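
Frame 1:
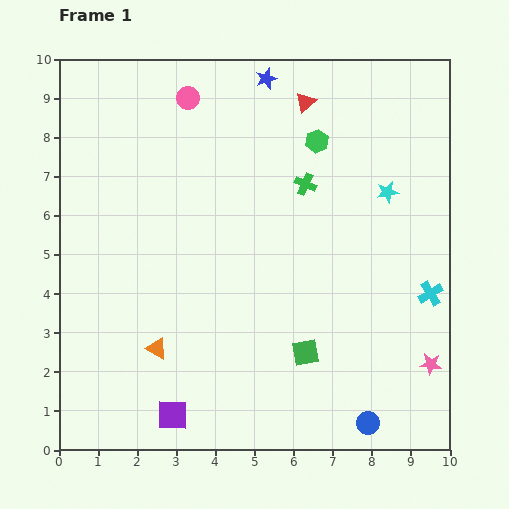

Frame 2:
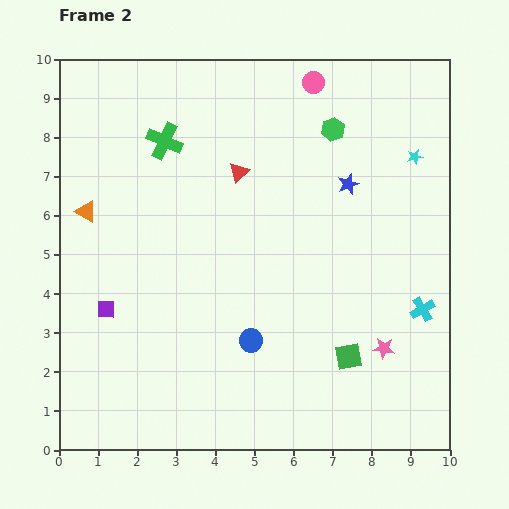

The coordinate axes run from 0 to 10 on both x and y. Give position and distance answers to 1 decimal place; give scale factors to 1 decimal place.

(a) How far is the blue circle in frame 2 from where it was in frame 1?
3.7

The blue circle moved from (7.9, 0.7) to (4.9, 2.8), a distance of √(3.0² + 2.1²) ≈ 3.7.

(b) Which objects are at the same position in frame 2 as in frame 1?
none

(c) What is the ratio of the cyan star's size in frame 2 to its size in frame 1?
0.7×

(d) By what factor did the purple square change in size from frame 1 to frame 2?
0.6×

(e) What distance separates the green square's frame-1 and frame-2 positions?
1.1

The green square moved from (6.3, 2.5) to (7.4, 2.4), a distance of √(1.1² + 0.1²) ≈ 1.1.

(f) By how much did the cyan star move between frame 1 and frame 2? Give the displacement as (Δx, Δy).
(0.7, 0.9)

The cyan star was at (8.4, 6.6) in frame 1 and (9.1, 7.5) in frame 2.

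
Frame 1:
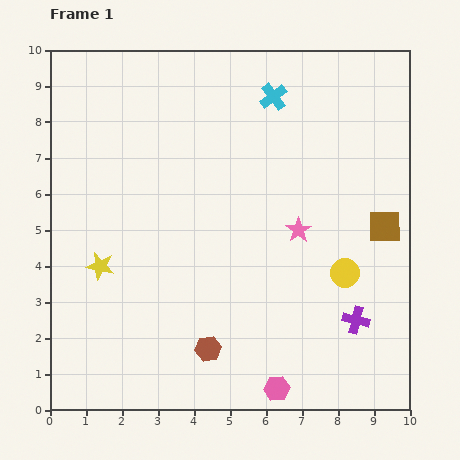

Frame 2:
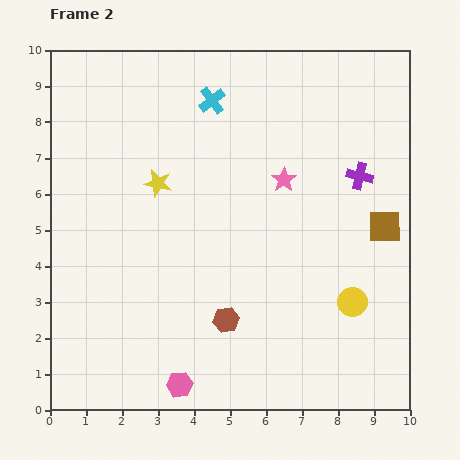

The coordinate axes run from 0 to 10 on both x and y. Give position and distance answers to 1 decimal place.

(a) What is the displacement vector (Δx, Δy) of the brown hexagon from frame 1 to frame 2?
(0.5, 0.8)

The brown hexagon was at (4.4, 1.7) in frame 1 and (4.9, 2.5) in frame 2.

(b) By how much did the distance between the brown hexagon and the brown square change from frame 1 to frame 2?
-0.9

Distance in frame 1: 6.0. Distance in frame 2: 5.1.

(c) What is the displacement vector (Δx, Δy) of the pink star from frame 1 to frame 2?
(-0.4, 1.4)

The pink star was at (6.9, 5.0) in frame 1 and (6.5, 6.4) in frame 2.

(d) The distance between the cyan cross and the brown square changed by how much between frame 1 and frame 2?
+1.1

Distance in frame 1: 4.8. Distance in frame 2: 5.9.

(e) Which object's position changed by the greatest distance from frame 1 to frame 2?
the purple cross

(moved 4.0; next 2.8)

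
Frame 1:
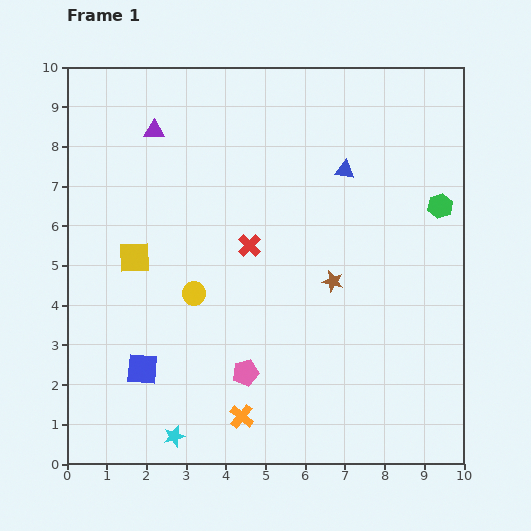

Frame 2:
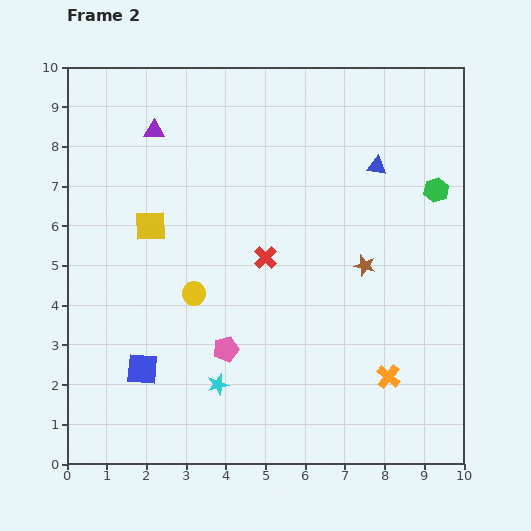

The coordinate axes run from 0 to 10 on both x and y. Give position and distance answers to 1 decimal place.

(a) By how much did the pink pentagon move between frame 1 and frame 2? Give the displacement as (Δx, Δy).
(-0.5, 0.6)

The pink pentagon was at (4.5, 2.3) in frame 1 and (4.0, 2.9) in frame 2.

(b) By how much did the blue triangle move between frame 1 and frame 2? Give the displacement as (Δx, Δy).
(0.8, 0.1)

The blue triangle was at (7.0, 7.4) in frame 1 and (7.8, 7.5) in frame 2.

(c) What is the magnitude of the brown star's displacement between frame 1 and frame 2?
0.9

The brown star moved from (6.7, 4.6) to (7.5, 5.0), a distance of √(0.8² + 0.4²) ≈ 0.9.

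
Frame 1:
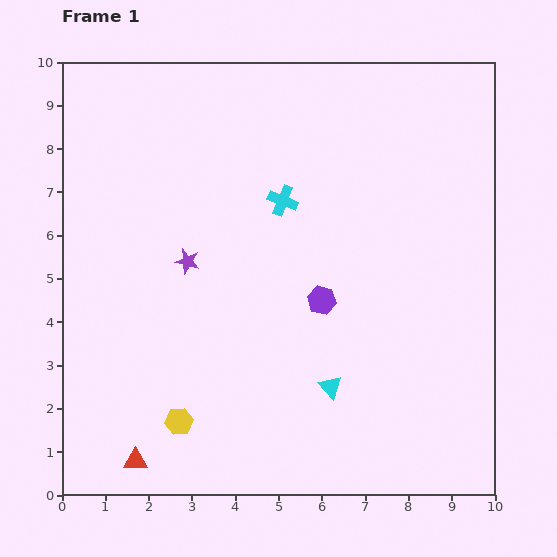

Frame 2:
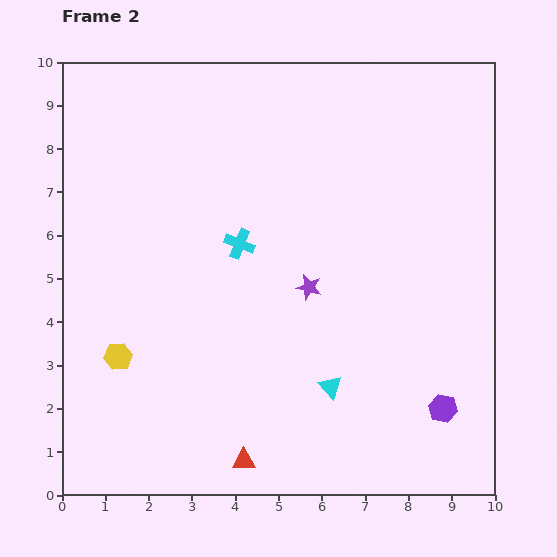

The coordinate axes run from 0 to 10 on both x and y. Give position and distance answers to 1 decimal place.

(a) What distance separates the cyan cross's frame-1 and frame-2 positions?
1.4

The cyan cross moved from (5.1, 6.8) to (4.1, 5.8), a distance of √(1.0² + 1.0²) ≈ 1.4.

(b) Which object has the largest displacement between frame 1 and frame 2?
the purple hexagon

(moved 3.8; next 2.9)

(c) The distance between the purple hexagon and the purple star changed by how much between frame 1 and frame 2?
+1.0

Distance in frame 1: 3.2. Distance in frame 2: 4.2.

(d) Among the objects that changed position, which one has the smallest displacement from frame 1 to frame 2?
the cyan cross

(moved 1.4)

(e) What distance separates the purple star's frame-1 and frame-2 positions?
2.9

The purple star moved from (2.9, 5.4) to (5.7, 4.8), a distance of √(2.8² + 0.6²) ≈ 2.9.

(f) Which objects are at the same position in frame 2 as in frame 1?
the cyan triangle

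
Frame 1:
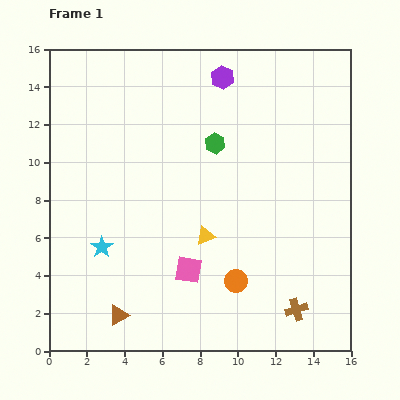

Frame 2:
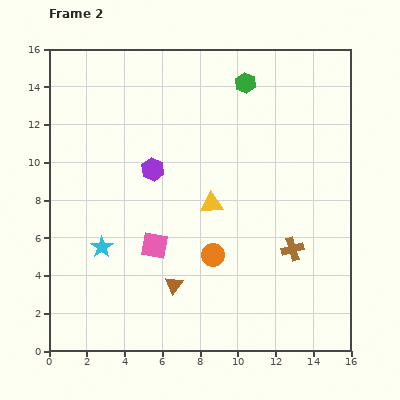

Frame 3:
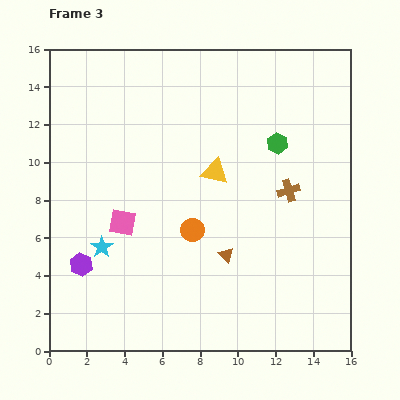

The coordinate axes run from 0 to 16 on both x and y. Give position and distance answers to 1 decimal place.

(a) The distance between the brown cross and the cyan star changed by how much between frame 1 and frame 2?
-0.7

Distance in frame 1: 10.8. Distance in frame 2: 10.1.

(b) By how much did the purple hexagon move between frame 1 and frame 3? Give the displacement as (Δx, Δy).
(-7.5, -9.9)

The purple hexagon was at (9.2, 14.5) in frame 1 and (1.7, 4.6) in frame 3.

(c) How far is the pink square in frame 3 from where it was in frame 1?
4.3

The pink square moved from (7.4, 4.3) to (3.9, 6.8), a distance of √(3.5² + 2.5²) ≈ 4.3.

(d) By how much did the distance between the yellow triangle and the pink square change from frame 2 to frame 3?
+1.9

Distance in frame 2: 3.7. Distance in frame 3: 5.6.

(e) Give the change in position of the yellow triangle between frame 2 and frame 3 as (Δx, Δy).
(0.2, 1.7)

The yellow triangle was at (8.6, 7.8) in frame 2 and (8.8, 9.5) in frame 3.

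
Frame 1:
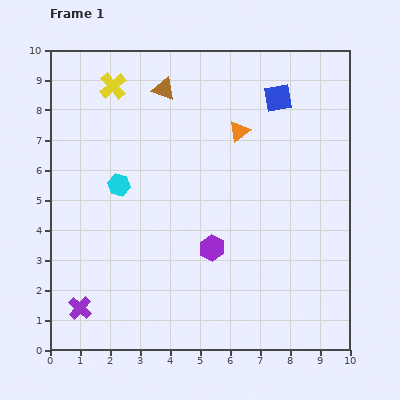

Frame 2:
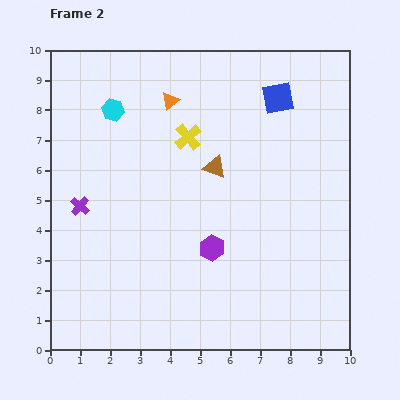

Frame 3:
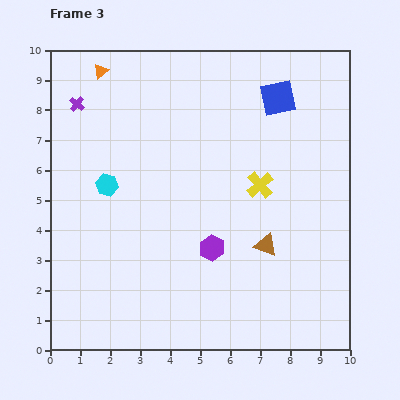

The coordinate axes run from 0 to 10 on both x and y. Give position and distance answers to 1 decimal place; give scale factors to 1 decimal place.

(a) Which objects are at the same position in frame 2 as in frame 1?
the purple hexagon, the blue square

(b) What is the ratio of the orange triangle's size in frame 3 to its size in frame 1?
0.7×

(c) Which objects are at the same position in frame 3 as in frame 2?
the purple hexagon, the blue square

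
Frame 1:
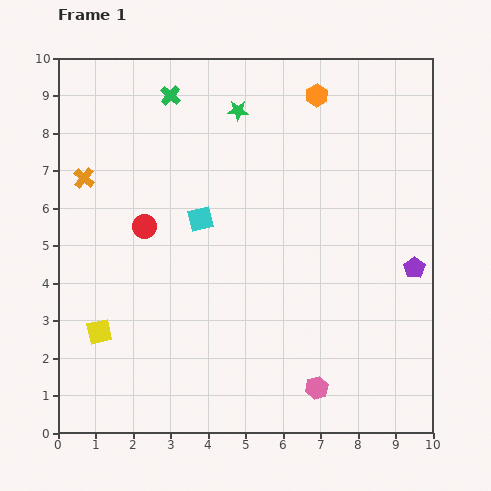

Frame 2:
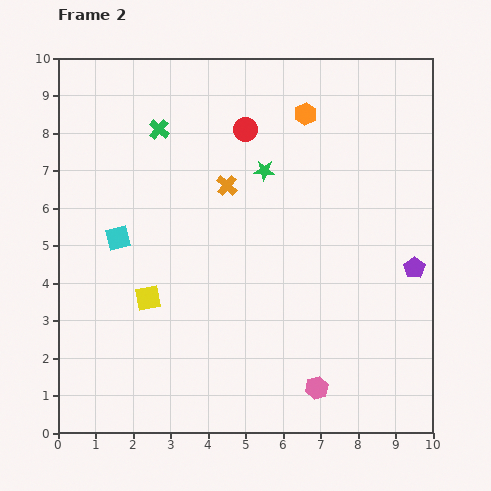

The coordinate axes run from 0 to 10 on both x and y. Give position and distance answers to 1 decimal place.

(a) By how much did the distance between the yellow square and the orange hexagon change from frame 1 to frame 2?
-2.1

Distance in frame 1: 8.6. Distance in frame 2: 6.5.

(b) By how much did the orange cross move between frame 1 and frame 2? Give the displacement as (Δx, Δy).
(3.8, -0.2)

The orange cross was at (0.7, 6.8) in frame 1 and (4.5, 6.6) in frame 2.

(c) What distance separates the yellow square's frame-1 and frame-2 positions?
1.6

The yellow square moved from (1.1, 2.7) to (2.4, 3.6), a distance of √(1.3² + 0.9²) ≈ 1.6.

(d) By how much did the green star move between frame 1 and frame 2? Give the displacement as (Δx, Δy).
(0.7, -1.6)

The green star was at (4.8, 8.6) in frame 1 and (5.5, 7.0) in frame 2.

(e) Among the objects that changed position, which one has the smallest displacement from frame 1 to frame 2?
the orange hexagon

(moved 0.6)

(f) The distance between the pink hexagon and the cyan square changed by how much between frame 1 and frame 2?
+1.1

Distance in frame 1: 5.5. Distance in frame 2: 6.6.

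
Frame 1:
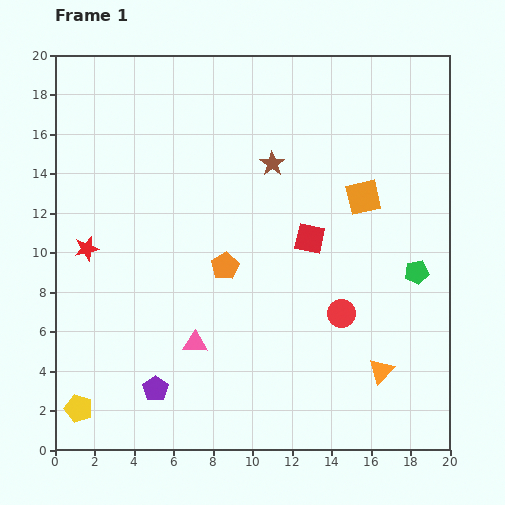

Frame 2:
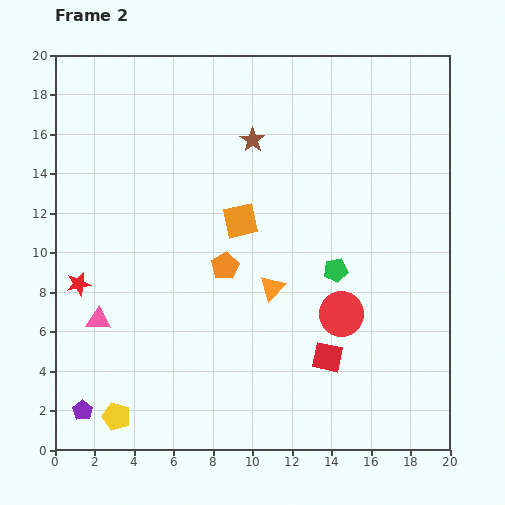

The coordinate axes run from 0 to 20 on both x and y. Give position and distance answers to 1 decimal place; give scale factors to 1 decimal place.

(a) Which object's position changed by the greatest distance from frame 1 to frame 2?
the orange triangle

(moved 6.9; next 6.3)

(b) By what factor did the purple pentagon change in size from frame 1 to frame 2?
0.8×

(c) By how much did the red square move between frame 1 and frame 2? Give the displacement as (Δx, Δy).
(0.9, -6.0)

The red square was at (12.9, 10.7) in frame 1 and (13.8, 4.7) in frame 2.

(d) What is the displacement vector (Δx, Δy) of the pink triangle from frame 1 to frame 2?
(-4.9, 1.2)

The pink triangle was at (7.1, 5.4) in frame 1 and (2.2, 6.6) in frame 2.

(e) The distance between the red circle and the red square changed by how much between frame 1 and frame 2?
-1.8

Distance in frame 1: 4.1. Distance in frame 2: 2.3.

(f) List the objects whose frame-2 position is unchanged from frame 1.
the orange pentagon, the red circle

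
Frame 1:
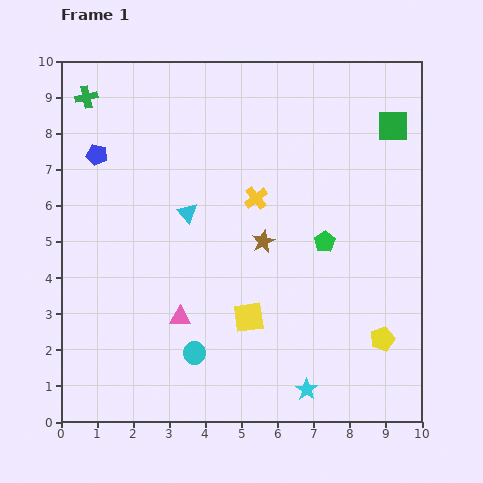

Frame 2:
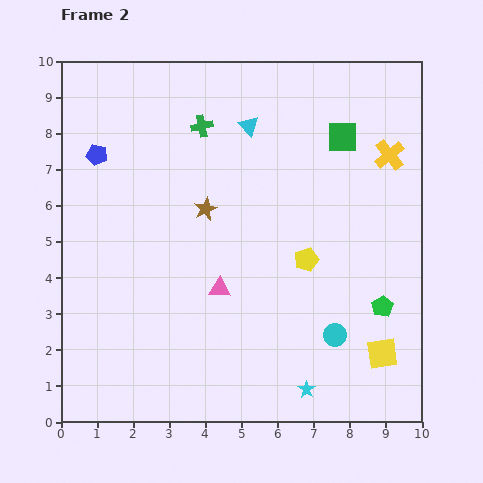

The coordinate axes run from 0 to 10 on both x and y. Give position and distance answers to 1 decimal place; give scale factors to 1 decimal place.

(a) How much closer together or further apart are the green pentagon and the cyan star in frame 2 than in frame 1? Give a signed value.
-1.0

Distance in frame 1: 4.1. Distance in frame 2: 3.1.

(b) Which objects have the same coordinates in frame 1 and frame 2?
the blue pentagon, the cyan star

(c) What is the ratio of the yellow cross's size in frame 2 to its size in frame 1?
1.3×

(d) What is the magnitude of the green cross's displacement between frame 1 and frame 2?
3.3

The green cross moved from (0.7, 9.0) to (3.9, 8.2), a distance of √(3.2² + 0.8²) ≈ 3.3.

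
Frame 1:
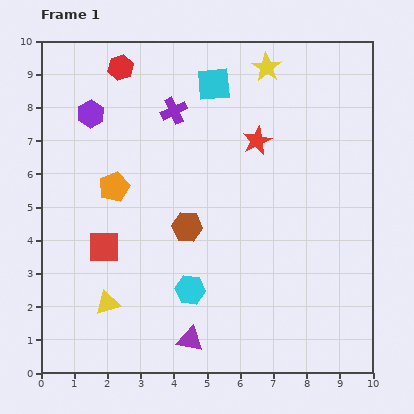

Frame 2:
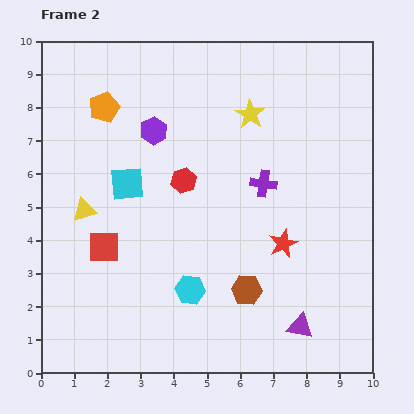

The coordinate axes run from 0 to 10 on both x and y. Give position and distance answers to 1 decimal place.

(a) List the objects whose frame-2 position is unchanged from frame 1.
the red square, the cyan hexagon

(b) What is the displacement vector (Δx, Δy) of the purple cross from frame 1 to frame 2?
(2.7, -2.2)

The purple cross was at (4.0, 7.9) in frame 1 and (6.7, 5.7) in frame 2.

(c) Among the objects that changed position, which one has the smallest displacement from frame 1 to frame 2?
the yellow star

(moved 1.5)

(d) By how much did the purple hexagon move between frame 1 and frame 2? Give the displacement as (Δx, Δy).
(1.9, -0.5)

The purple hexagon was at (1.5, 7.8) in frame 1 and (3.4, 7.3) in frame 2.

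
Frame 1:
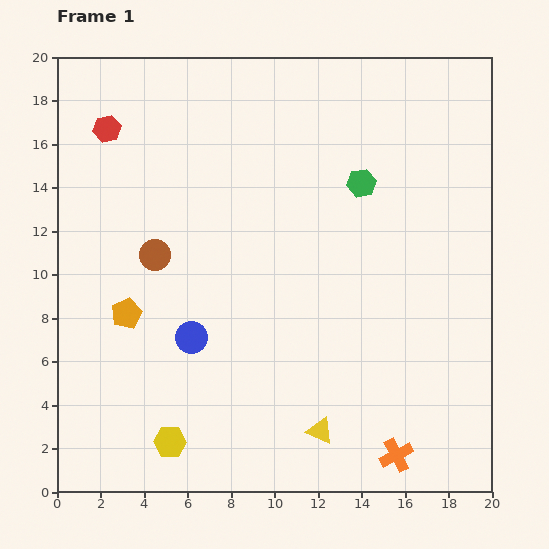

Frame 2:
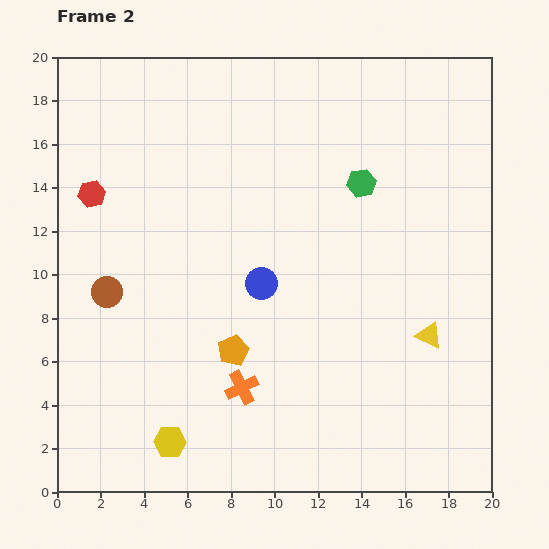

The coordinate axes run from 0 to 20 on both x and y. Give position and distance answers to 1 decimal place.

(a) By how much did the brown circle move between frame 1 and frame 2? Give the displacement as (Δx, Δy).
(-2.2, -1.7)

The brown circle was at (4.5, 10.9) in frame 1 and (2.3, 9.2) in frame 2.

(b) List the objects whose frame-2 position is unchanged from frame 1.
the green hexagon, the yellow hexagon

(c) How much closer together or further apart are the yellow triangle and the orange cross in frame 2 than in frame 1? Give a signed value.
+5.2

Distance in frame 1: 3.7. Distance in frame 2: 8.9.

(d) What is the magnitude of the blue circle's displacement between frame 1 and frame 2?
4.1

The blue circle moved from (6.2, 7.1) to (9.4, 9.6), a distance of √(3.2² + 2.5²) ≈ 4.1.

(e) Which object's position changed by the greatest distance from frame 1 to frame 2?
the orange cross

(moved 7.7; next 6.7)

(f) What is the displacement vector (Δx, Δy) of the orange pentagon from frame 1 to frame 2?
(4.9, -1.7)

The orange pentagon was at (3.2, 8.2) in frame 1 and (8.1, 6.5) in frame 2.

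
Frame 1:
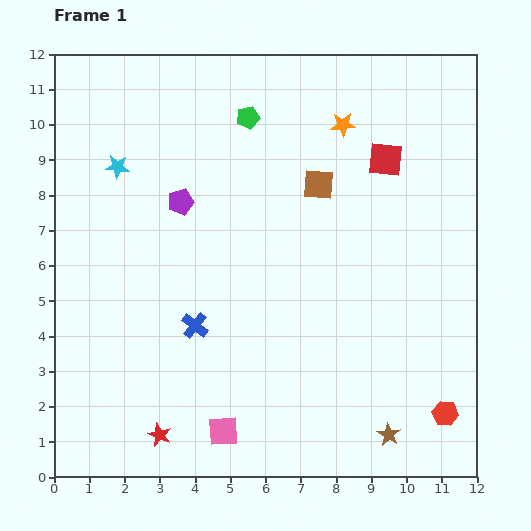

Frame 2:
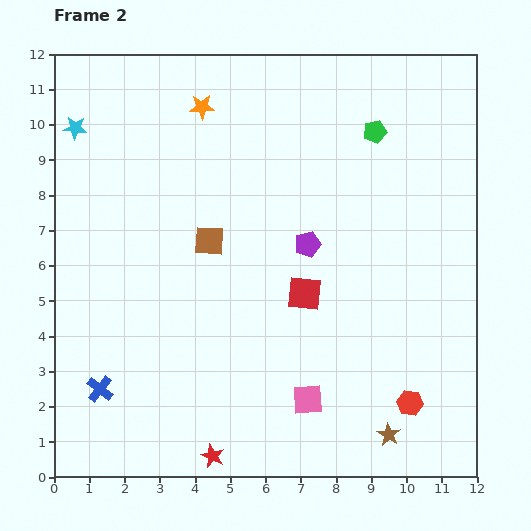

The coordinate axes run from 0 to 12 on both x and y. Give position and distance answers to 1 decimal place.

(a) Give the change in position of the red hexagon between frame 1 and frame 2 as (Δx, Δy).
(-1.0, 0.3)

The red hexagon was at (11.1, 1.8) in frame 1 and (10.1, 2.1) in frame 2.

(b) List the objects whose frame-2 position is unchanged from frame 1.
the brown star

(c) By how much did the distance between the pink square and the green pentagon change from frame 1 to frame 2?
-1.1

Distance in frame 1: 8.9. Distance in frame 2: 7.8.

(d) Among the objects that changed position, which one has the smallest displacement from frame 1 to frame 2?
the red hexagon

(moved 1.0)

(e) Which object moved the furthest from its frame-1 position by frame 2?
the red square

(moved 4.4; next 4.0)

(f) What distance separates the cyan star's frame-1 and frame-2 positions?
1.6

The cyan star moved from (1.8, 8.8) to (0.6, 9.9), a distance of √(1.2² + 1.1²) ≈ 1.6.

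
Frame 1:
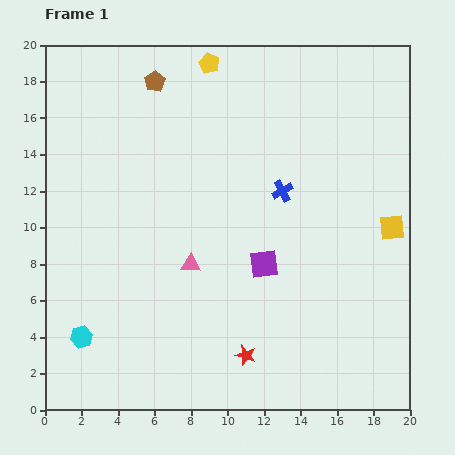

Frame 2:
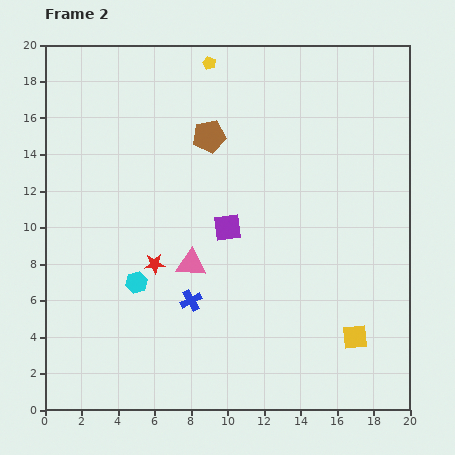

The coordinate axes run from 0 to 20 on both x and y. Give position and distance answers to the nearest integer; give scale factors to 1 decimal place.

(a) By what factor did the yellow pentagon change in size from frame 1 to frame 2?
0.6×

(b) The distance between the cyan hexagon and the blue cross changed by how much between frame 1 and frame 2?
-11

Distance in frame 1: 14. Distance in frame 2: 3.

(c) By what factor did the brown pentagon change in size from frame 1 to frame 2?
1.6×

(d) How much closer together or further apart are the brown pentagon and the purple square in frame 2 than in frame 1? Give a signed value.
-7

Distance in frame 1: 12. Distance in frame 2: 5.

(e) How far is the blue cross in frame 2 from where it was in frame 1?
8

The blue cross moved from (13, 12) to (8, 6), a distance of √(5² + 6²) ≈ 8.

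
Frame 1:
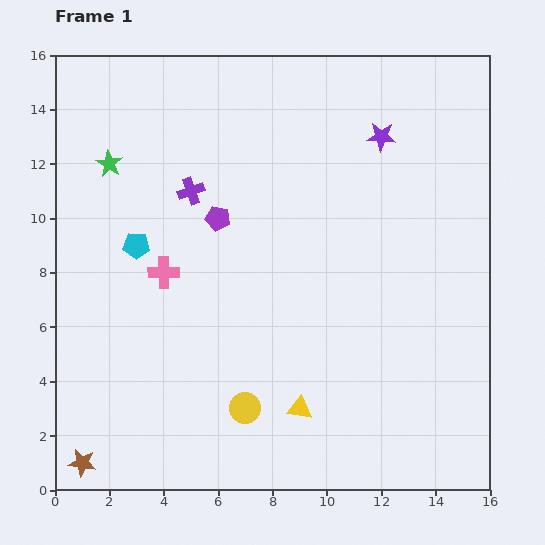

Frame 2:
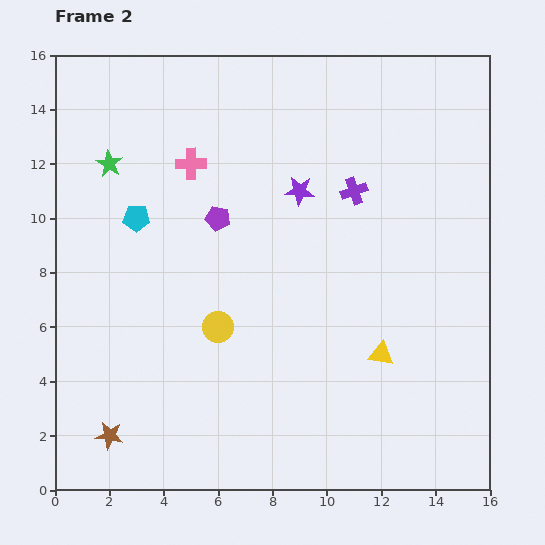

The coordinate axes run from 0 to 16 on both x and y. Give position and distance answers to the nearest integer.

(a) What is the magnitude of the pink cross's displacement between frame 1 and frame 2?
4

The pink cross moved from (4, 8) to (5, 12), a distance of √(1² + 4²) ≈ 4.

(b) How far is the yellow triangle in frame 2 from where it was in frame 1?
4

The yellow triangle moved from (9, 3) to (12, 5), a distance of √(3² + 2²) ≈ 4.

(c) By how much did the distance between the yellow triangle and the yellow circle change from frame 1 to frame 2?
+4

Distance in frame 1: 2. Distance in frame 2: 6.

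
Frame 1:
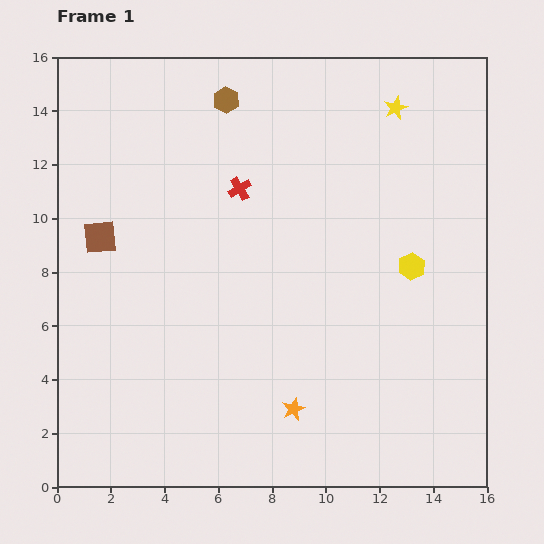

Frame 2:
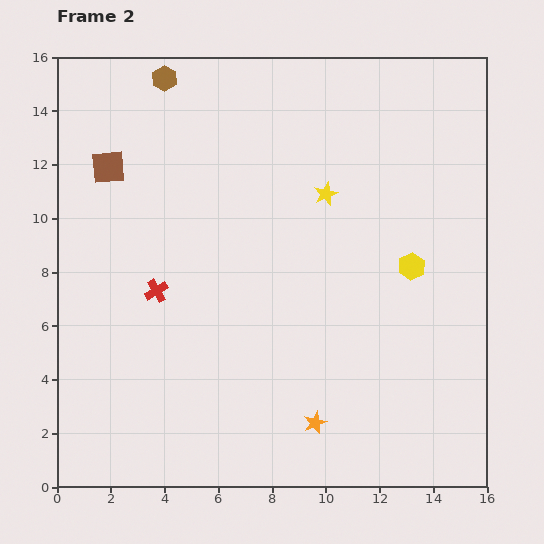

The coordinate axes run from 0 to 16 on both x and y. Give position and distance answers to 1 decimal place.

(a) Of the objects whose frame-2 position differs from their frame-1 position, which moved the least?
the orange star

(moved 0.9)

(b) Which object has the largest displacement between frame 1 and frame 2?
the red cross

(moved 4.9; next 4.1)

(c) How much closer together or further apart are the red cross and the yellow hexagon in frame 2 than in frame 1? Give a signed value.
+2.5

Distance in frame 1: 7.0. Distance in frame 2: 9.5.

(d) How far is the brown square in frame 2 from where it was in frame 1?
2.6

The brown square moved from (1.6, 9.3) to (1.9, 11.9), a distance of √(0.3² + 2.6²) ≈ 2.6.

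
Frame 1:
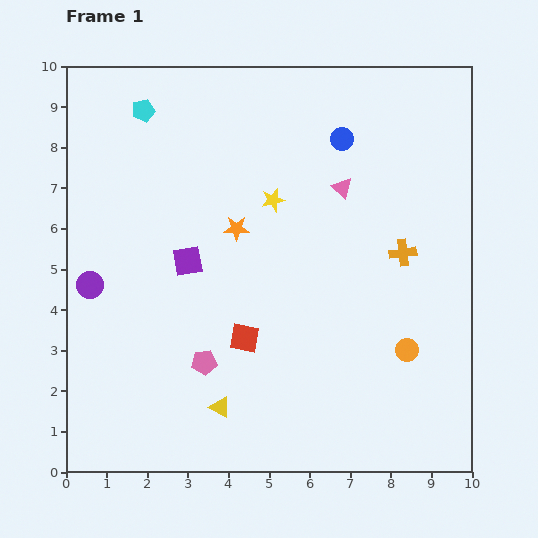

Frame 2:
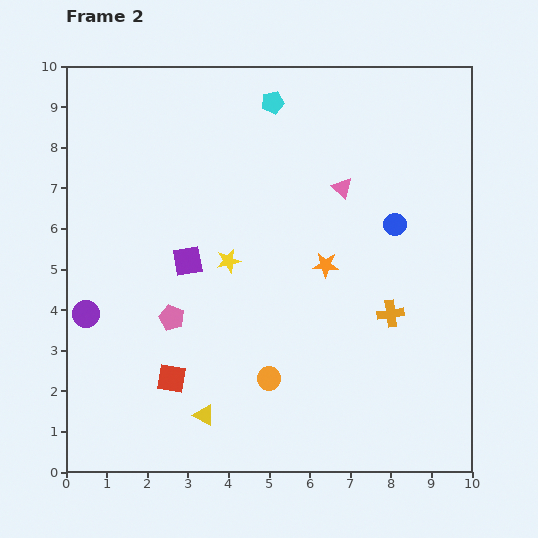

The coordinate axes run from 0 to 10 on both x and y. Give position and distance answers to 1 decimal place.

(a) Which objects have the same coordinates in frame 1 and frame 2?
the purple square, the pink triangle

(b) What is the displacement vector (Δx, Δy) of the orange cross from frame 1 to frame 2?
(-0.3, -1.5)

The orange cross was at (8.3, 5.4) in frame 1 and (8.0, 3.9) in frame 2.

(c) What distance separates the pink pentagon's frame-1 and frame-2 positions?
1.4

The pink pentagon moved from (3.4, 2.7) to (2.6, 3.8), a distance of √(0.8² + 1.1²) ≈ 1.4.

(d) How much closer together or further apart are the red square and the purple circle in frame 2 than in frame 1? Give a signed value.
-1.4

Distance in frame 1: 4.0. Distance in frame 2: 2.6.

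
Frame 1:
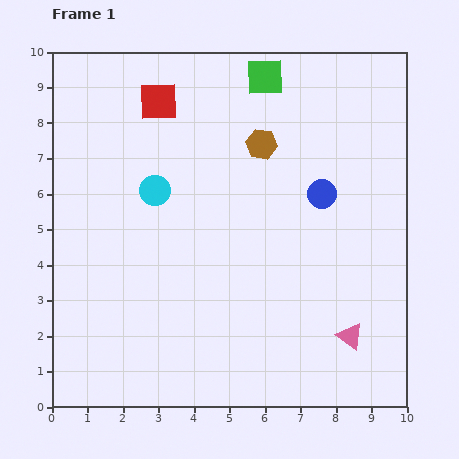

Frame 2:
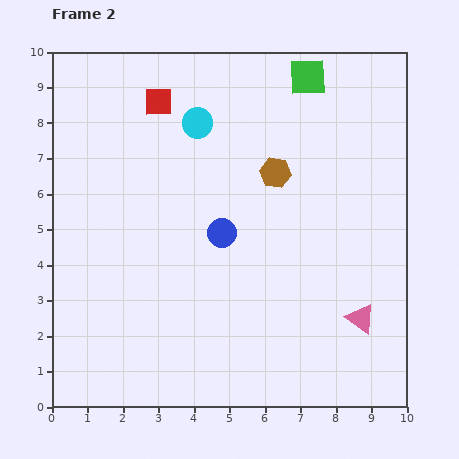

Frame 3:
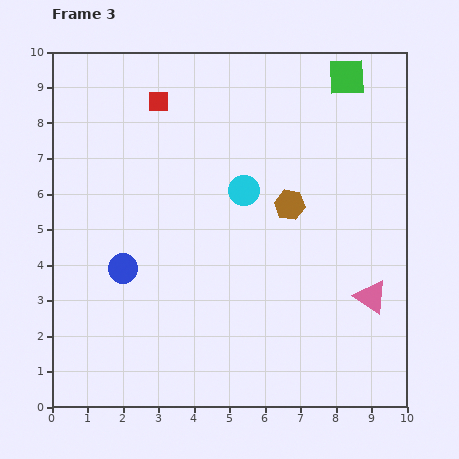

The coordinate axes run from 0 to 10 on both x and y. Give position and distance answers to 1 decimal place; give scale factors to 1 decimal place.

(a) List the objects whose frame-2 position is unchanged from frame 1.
the red square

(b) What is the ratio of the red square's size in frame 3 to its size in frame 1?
0.6×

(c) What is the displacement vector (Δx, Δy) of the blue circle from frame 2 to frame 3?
(-2.8, -1.0)

The blue circle was at (4.8, 4.9) in frame 2 and (2.0, 3.9) in frame 3.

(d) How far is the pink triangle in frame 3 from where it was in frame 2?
0.7

The pink triangle moved from (8.7, 2.5) to (9.0, 3.1), a distance of √(0.3² + 0.6²) ≈ 0.7.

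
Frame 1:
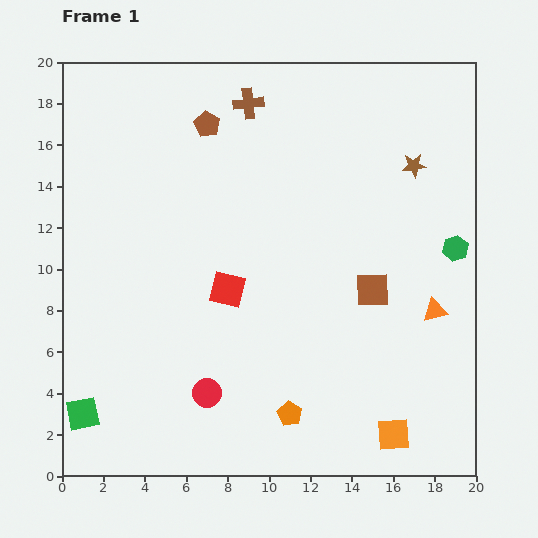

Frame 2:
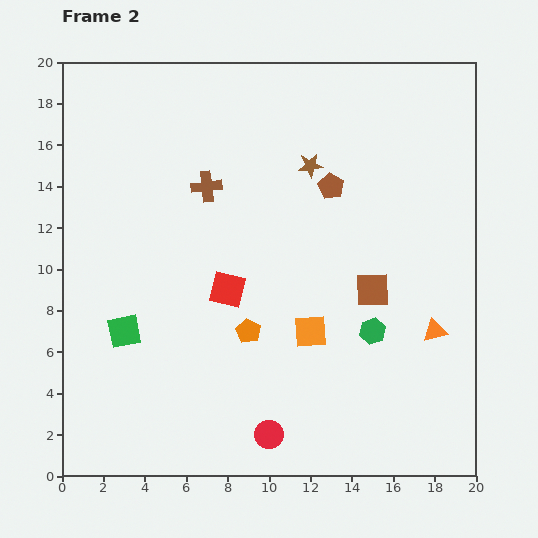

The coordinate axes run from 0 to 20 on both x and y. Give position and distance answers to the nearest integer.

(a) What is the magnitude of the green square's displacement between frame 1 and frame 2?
4

The green square moved from (1, 3) to (3, 7), a distance of √(2² + 4²) ≈ 4.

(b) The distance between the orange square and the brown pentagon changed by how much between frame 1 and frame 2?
-10

Distance in frame 1: 17. Distance in frame 2: 7.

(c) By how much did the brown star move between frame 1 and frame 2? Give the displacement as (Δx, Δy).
(-5, 0)

The brown star was at (17, 15) in frame 1 and (12, 15) in frame 2.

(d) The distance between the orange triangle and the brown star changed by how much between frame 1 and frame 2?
+3

Distance in frame 1: 7. Distance in frame 2: 10.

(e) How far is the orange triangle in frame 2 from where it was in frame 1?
1

The orange triangle moved from (18, 8) to (18, 7), a distance of √(0² + 1²) ≈ 1.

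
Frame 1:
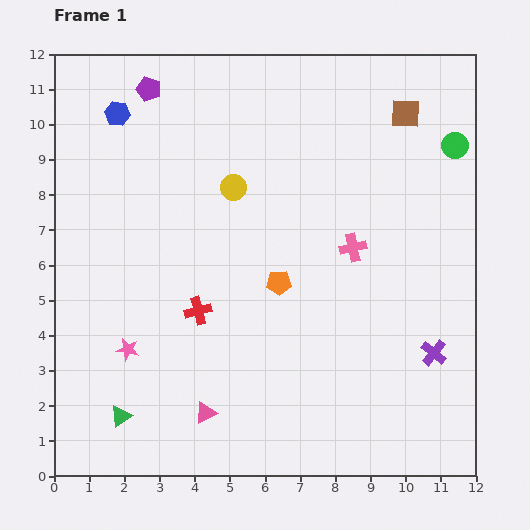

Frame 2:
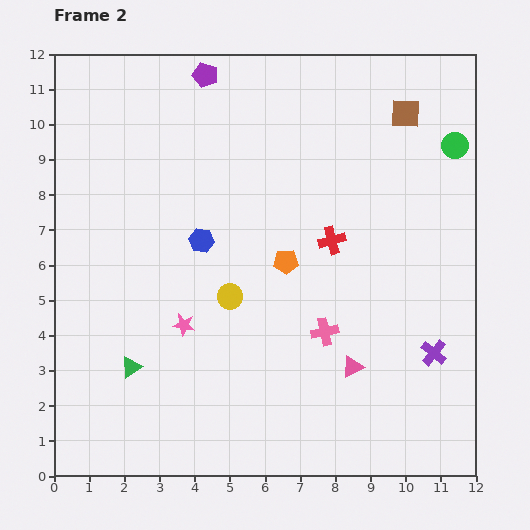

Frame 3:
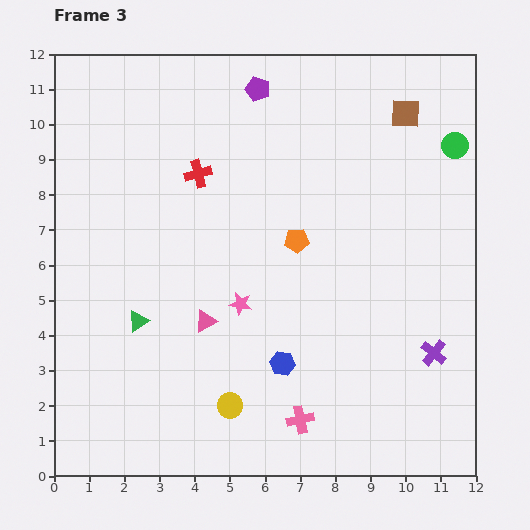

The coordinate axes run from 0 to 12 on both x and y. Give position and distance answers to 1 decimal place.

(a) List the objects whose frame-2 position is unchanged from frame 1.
the brown square, the purple cross, the green circle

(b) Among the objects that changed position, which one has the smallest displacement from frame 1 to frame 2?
the orange pentagon

(moved 0.6)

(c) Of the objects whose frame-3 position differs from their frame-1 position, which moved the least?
the orange pentagon

(moved 1.3)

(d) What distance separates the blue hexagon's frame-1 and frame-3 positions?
8.5

The blue hexagon moved from (1.8, 10.3) to (6.5, 3.2), a distance of √(4.7² + 7.1²) ≈ 8.5.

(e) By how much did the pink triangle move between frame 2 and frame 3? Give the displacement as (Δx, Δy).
(-4.2, 1.3)

The pink triangle was at (8.5, 3.1) in frame 2 and (4.3, 4.4) in frame 3.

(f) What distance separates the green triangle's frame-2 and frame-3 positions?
1.3

The green triangle moved from (2.2, 3.1) to (2.4, 4.4), a distance of √(0.2² + 1.3²) ≈ 1.3.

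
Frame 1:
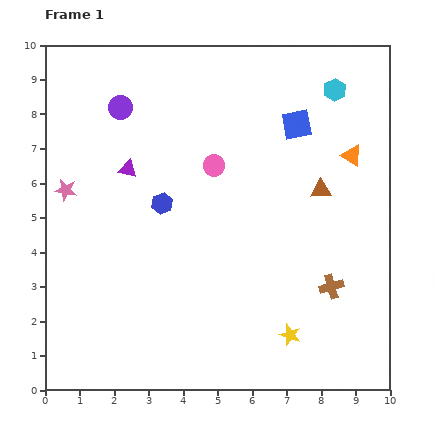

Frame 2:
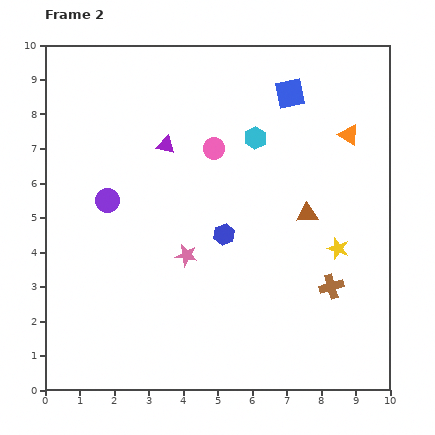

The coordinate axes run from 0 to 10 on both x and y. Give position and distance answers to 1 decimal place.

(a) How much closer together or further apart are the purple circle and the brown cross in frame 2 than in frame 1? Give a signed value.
-1.0

Distance in frame 1: 8.0. Distance in frame 2: 7.0.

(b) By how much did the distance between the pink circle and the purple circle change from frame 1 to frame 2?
+0.2

Distance in frame 1: 3.2. Distance in frame 2: 3.4.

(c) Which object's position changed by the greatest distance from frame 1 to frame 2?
the pink star

(moved 4.0; next 2.9)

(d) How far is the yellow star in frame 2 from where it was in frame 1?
2.9

The yellow star moved from (7.1, 1.6) to (8.5, 4.1), a distance of √(1.4² + 2.5²) ≈ 2.9.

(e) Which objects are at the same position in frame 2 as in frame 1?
the brown cross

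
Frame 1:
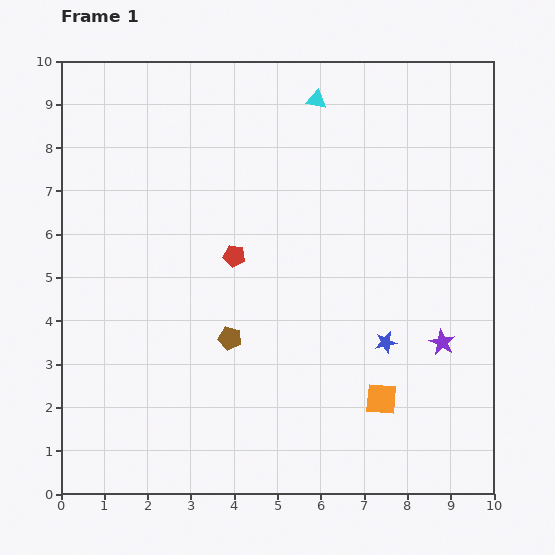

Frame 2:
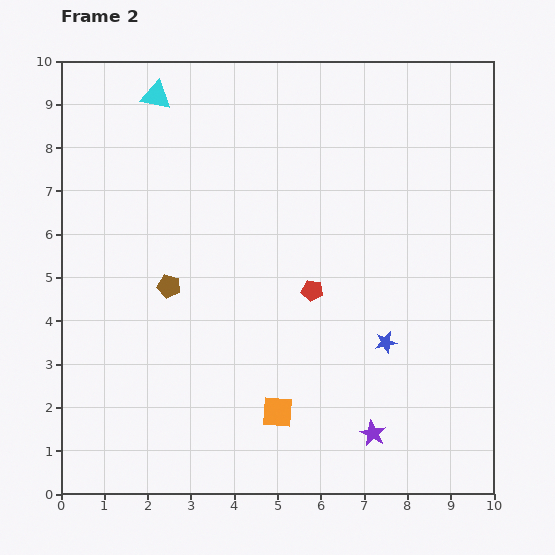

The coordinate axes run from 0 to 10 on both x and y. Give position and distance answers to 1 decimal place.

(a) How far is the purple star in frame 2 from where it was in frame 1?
2.6

The purple star moved from (8.8, 3.5) to (7.2, 1.4), a distance of √(1.6² + 2.1²) ≈ 2.6.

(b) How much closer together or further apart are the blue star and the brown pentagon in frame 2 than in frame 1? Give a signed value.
+1.6

Distance in frame 1: 3.6. Distance in frame 2: 5.2.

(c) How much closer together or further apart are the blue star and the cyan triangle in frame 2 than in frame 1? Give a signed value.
+2.0

Distance in frame 1: 5.8. Distance in frame 2: 7.8.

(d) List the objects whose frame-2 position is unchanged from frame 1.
the blue star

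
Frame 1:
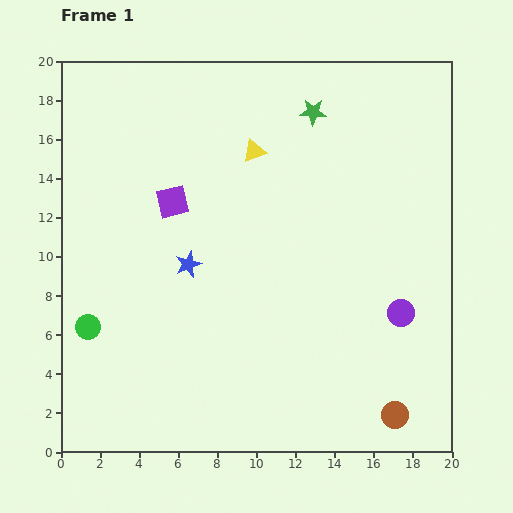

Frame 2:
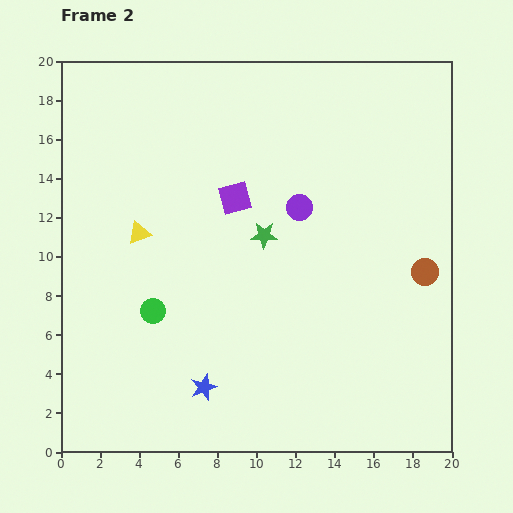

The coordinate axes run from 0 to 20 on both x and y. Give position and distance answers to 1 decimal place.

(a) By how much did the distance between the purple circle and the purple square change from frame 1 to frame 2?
-9.7

Distance in frame 1: 13.0. Distance in frame 2: 3.3.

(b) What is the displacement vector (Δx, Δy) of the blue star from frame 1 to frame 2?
(0.8, -6.3)

The blue star was at (6.5, 9.6) in frame 1 and (7.3, 3.3) in frame 2.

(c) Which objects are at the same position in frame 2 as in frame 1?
none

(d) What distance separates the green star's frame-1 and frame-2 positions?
6.8

The green star moved from (12.9, 17.4) to (10.4, 11.1), a distance of √(2.5² + 6.3²) ≈ 6.8.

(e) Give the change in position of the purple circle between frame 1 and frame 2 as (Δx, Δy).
(-5.2, 5.4)

The purple circle was at (17.4, 7.1) in frame 1 and (12.2, 12.5) in frame 2.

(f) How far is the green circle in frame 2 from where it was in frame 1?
3.4

The green circle moved from (1.4, 6.4) to (4.7, 7.2), a distance of √(3.3² + 0.8²) ≈ 3.4.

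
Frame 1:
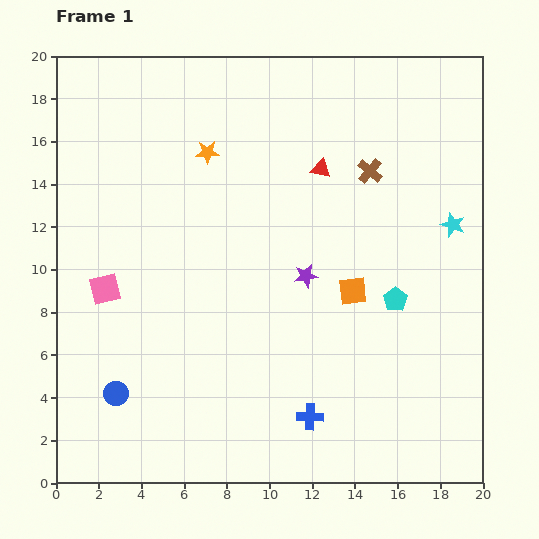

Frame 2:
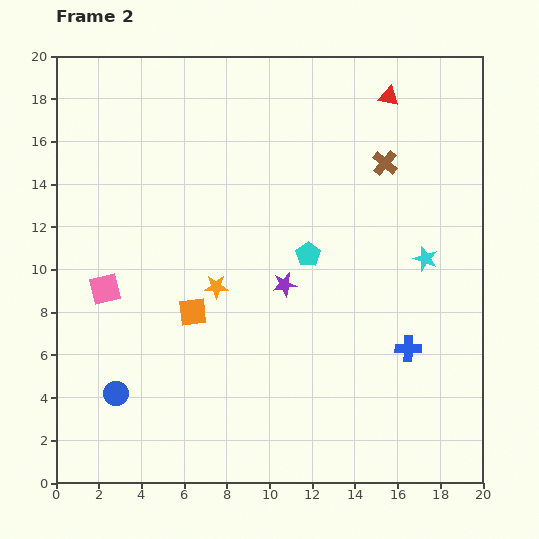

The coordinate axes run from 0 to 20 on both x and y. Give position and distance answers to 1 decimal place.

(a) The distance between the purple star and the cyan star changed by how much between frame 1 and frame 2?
-0.6

Distance in frame 1: 7.3. Distance in frame 2: 6.7.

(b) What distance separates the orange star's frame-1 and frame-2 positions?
6.3

The orange star moved from (7.1, 15.5) to (7.5, 9.2), a distance of √(0.4² + 6.3²) ≈ 6.3.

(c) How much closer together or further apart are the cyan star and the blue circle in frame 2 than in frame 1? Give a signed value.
-1.9

Distance in frame 1: 17.7. Distance in frame 2: 15.8.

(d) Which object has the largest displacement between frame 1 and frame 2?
the orange square

(moved 7.6; next 6.3)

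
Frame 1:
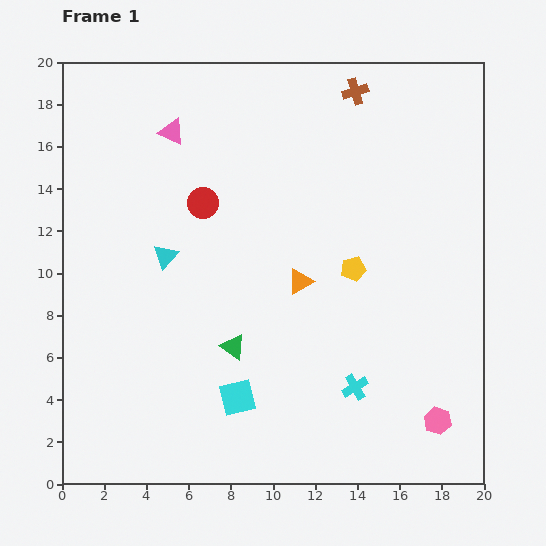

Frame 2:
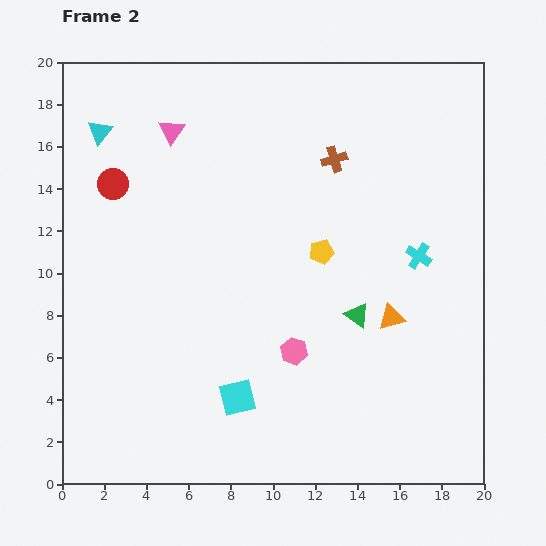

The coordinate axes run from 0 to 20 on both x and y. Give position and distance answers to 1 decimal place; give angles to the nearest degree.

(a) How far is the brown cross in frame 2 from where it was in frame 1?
3.4

The brown cross moved from (13.9, 18.6) to (12.9, 15.4), a distance of √(1.0² + 3.2²) ≈ 3.4.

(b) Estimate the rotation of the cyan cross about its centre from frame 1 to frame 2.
27° counter-clockwise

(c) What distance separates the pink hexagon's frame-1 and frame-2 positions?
7.6

The pink hexagon moved from (17.8, 3.0) to (11.0, 6.3), a distance of √(6.8² + 3.3²) ≈ 7.6.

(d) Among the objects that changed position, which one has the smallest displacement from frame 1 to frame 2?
the yellow pentagon

(moved 1.7)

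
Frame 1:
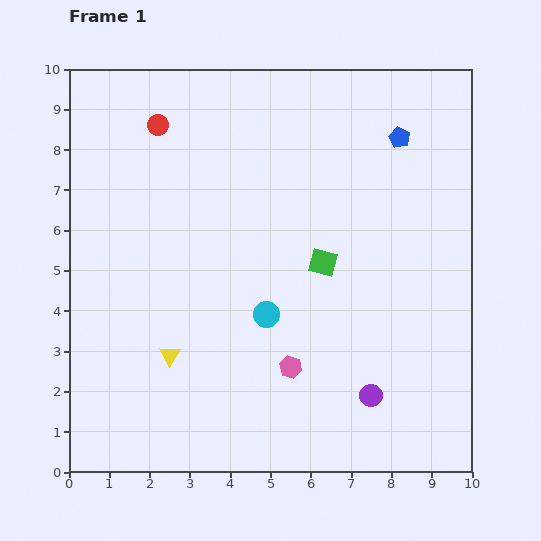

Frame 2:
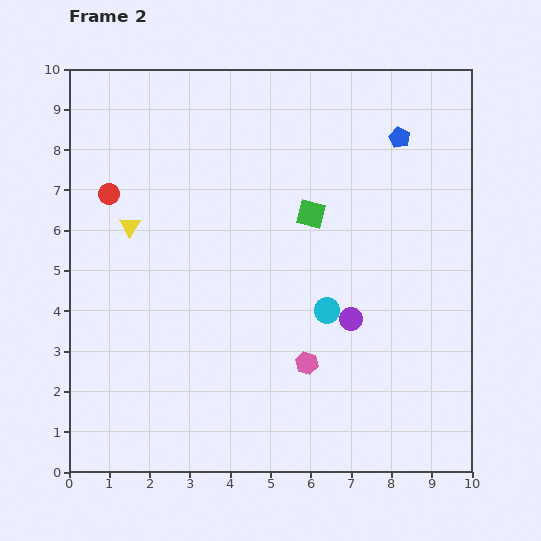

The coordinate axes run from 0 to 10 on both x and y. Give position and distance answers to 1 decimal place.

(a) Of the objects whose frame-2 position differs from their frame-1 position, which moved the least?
the pink hexagon

(moved 0.4)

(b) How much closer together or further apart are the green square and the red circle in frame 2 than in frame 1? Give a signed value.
-0.3

Distance in frame 1: 5.3. Distance in frame 2: 5.0.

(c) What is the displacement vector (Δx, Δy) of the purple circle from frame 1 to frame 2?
(-0.5, 1.9)

The purple circle was at (7.5, 1.9) in frame 1 and (7.0, 3.8) in frame 2.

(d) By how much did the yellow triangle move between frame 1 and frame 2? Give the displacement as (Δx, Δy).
(-1.0, 3.2)

The yellow triangle was at (2.5, 2.9) in frame 1 and (1.5, 6.1) in frame 2.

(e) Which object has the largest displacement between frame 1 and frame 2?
the yellow triangle

(moved 3.4; next 2.1)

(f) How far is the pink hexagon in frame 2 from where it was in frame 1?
0.4

The pink hexagon moved from (5.5, 2.6) to (5.9, 2.7), a distance of √(0.4² + 0.1²) ≈ 0.4.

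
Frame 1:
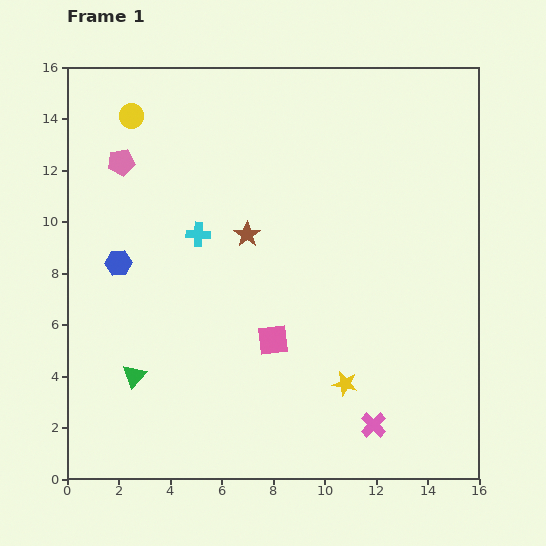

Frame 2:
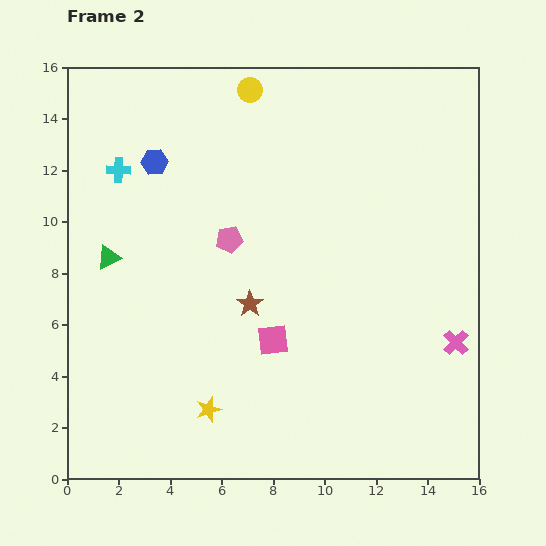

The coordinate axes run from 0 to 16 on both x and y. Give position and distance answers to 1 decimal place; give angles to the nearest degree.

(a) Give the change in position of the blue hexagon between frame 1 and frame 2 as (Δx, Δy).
(1.4, 3.9)

The blue hexagon was at (2.0, 8.4) in frame 1 and (3.4, 12.3) in frame 2.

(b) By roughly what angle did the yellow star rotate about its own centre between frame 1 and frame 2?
29° counter-clockwise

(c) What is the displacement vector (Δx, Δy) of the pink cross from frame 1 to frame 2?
(3.2, 3.2)

The pink cross was at (11.9, 2.1) in frame 1 and (15.1, 5.3) in frame 2.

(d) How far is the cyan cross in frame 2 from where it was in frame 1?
4.0

The cyan cross moved from (5.1, 9.5) to (2.0, 12.0), a distance of √(3.1² + 2.5²) ≈ 4.0.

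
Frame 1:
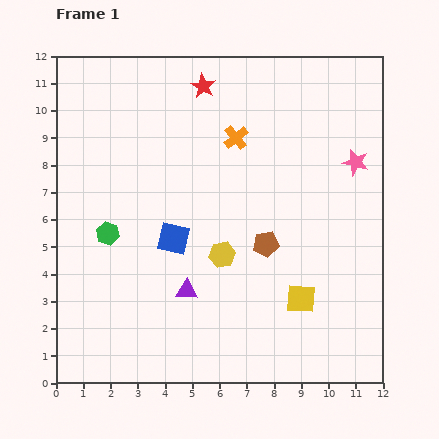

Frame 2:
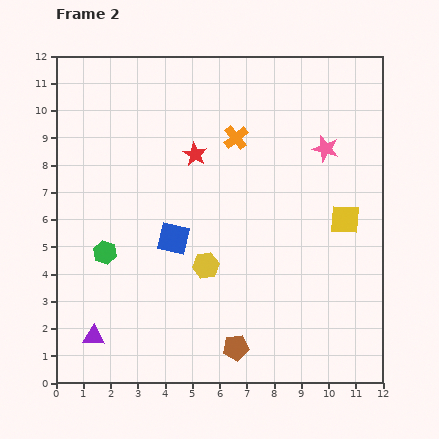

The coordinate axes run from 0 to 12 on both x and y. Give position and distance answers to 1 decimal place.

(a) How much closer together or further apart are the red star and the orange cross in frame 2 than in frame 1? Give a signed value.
-0.6

Distance in frame 1: 2.2. Distance in frame 2: 1.6.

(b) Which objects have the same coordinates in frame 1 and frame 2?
the orange cross, the blue square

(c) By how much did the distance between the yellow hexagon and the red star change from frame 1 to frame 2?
-2.1

Distance in frame 1: 6.2. Distance in frame 2: 4.1.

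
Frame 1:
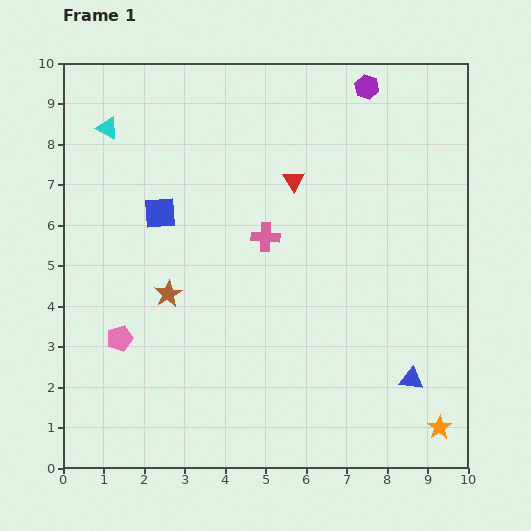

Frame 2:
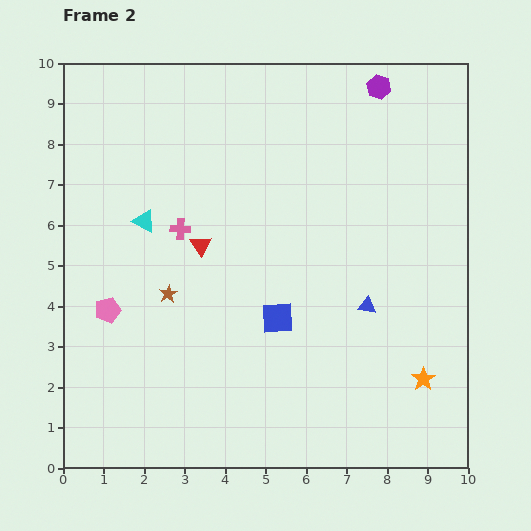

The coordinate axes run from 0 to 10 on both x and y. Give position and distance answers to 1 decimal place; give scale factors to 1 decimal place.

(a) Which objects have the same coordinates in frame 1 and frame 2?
the brown star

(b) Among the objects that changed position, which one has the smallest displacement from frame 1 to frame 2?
the purple hexagon

(moved 0.3)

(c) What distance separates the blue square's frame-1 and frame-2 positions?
3.9

The blue square moved from (2.4, 6.3) to (5.3, 3.7), a distance of √(2.9² + 2.6²) ≈ 3.9.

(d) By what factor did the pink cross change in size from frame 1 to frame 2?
0.7×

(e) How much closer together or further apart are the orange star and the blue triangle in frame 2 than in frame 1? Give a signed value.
+0.9

Distance in frame 1: 1.4. Distance in frame 2: 2.3.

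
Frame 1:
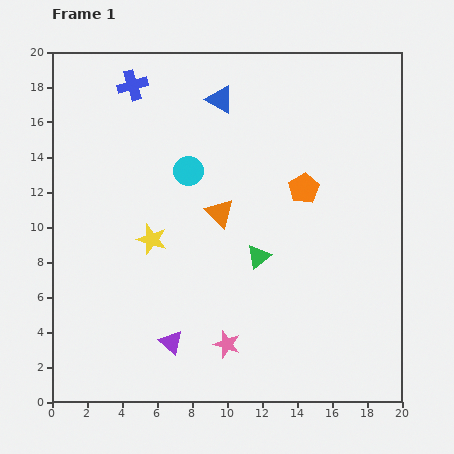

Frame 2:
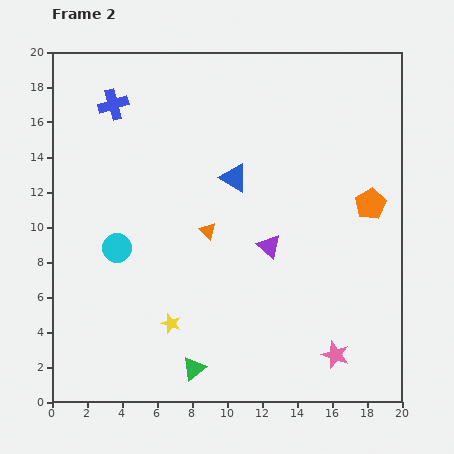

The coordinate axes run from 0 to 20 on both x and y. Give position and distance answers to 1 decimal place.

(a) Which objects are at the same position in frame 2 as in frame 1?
none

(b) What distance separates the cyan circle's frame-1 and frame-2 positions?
6.0

The cyan circle moved from (7.8, 13.2) to (3.7, 8.8), a distance of √(4.1² + 4.4²) ≈ 6.0.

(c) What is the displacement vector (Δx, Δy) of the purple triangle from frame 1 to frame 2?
(5.6, 5.5)

The purple triangle was at (6.8, 3.4) in frame 1 and (12.4, 8.9) in frame 2.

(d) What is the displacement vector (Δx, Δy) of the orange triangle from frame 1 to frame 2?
(-0.7, -1.0)

The orange triangle was at (9.6, 10.8) in frame 1 and (8.9, 9.8) in frame 2.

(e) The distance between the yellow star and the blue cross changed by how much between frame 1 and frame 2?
+4.0

Distance in frame 1: 8.9. Distance in frame 2: 12.9.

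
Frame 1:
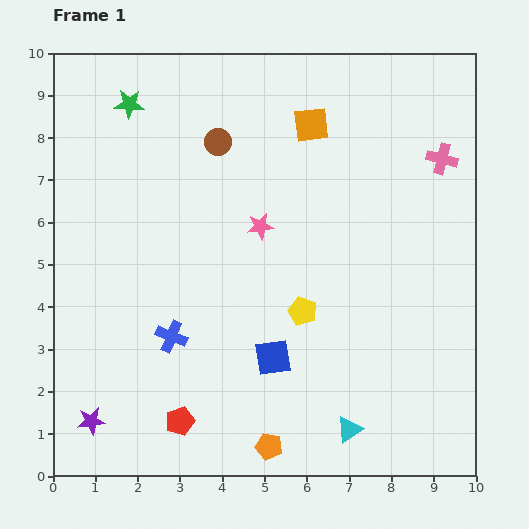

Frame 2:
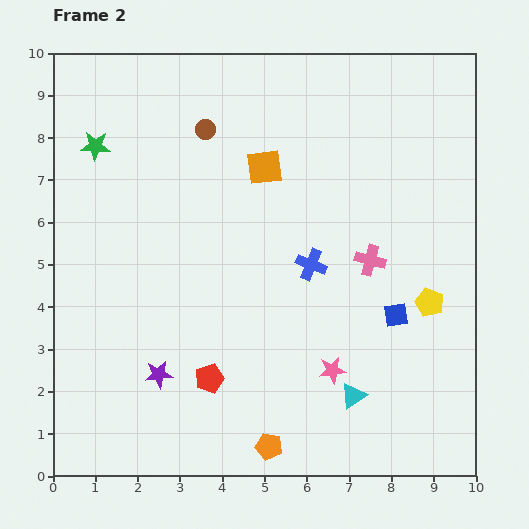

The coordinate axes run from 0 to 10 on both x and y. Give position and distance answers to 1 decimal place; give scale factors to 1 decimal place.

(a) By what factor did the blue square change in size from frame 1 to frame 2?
0.7×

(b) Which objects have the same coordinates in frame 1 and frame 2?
the orange pentagon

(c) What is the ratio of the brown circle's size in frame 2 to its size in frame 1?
0.7×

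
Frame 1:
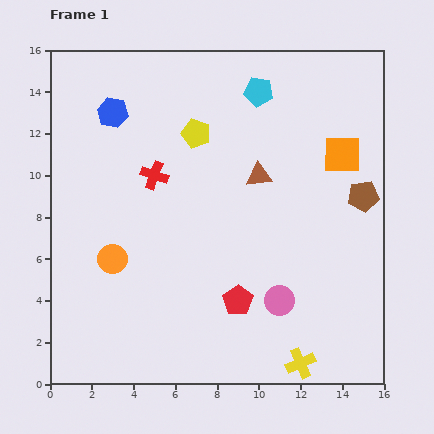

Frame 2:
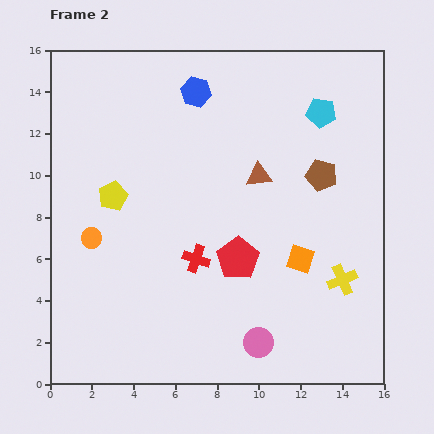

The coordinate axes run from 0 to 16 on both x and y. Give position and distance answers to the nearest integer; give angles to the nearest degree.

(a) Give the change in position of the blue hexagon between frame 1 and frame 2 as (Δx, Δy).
(4, 1)

The blue hexagon was at (3, 13) in frame 1 and (7, 14) in frame 2.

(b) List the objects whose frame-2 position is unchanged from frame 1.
the brown triangle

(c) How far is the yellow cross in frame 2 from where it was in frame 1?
4

The yellow cross moved from (12, 1) to (14, 5), a distance of √(2² + 4²) ≈ 4.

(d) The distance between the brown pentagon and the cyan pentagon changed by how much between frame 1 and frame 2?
-4

Distance in frame 1: 7. Distance in frame 2: 3.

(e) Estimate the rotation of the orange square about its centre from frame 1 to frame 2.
17° clockwise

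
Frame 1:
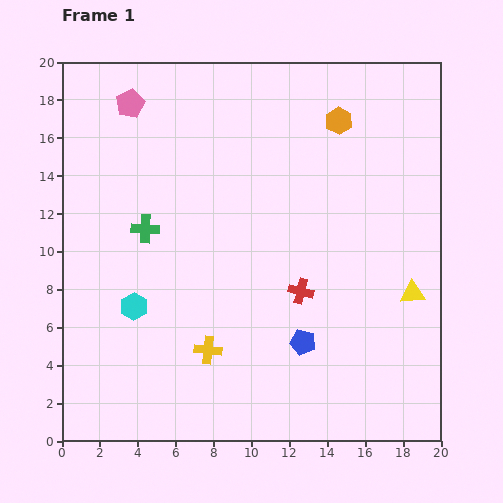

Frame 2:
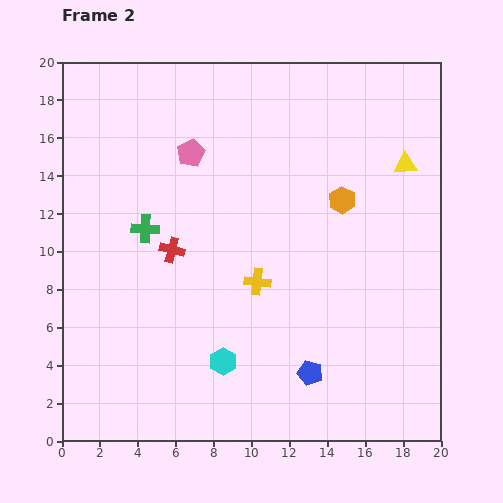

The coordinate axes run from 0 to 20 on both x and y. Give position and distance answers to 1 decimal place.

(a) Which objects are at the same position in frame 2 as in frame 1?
the green cross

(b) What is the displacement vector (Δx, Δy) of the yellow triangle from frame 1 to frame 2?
(-0.4, 6.8)

The yellow triangle was at (18.5, 7.8) in frame 1 and (18.1, 14.6) in frame 2.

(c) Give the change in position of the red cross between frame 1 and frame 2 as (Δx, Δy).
(-6.8, 2.2)

The red cross was at (12.6, 7.9) in frame 1 and (5.8, 10.1) in frame 2.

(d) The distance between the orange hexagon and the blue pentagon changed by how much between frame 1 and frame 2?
-2.6

Distance in frame 1: 11.9. Distance in frame 2: 9.3.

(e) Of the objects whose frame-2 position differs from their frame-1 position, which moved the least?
the blue pentagon

(moved 1.6)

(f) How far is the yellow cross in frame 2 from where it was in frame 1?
4.4

The yellow cross moved from (7.7, 4.8) to (10.3, 8.4), a distance of √(2.6² + 3.6²) ≈ 4.4.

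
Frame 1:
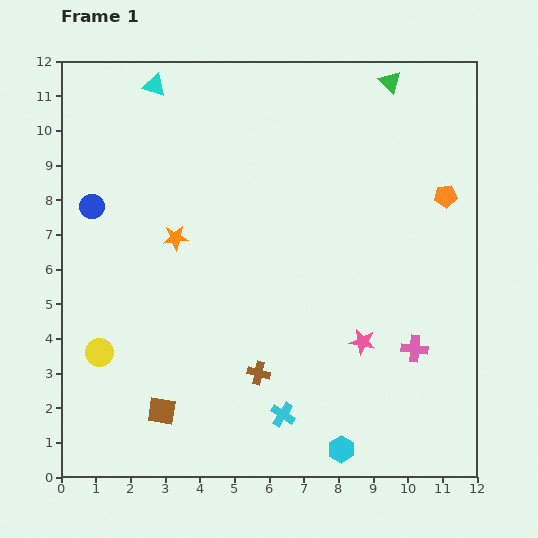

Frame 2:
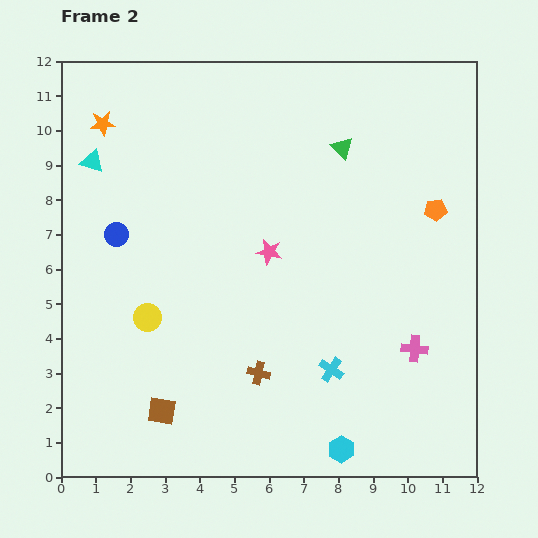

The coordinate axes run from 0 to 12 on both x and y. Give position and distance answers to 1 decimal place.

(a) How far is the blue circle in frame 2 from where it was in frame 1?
1.1

The blue circle moved from (0.9, 7.8) to (1.6, 7.0), a distance of √(0.7² + 0.8²) ≈ 1.1.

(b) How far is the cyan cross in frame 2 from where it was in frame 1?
1.9

The cyan cross moved from (6.4, 1.8) to (7.8, 3.1), a distance of √(1.4² + 1.3²) ≈ 1.9.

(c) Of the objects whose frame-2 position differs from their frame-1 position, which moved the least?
the orange pentagon

(moved 0.5)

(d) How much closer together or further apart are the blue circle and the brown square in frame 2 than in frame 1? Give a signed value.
-0.9

Distance in frame 1: 6.2. Distance in frame 2: 5.3.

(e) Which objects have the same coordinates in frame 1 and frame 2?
the cyan hexagon, the pink cross, the brown square, the brown cross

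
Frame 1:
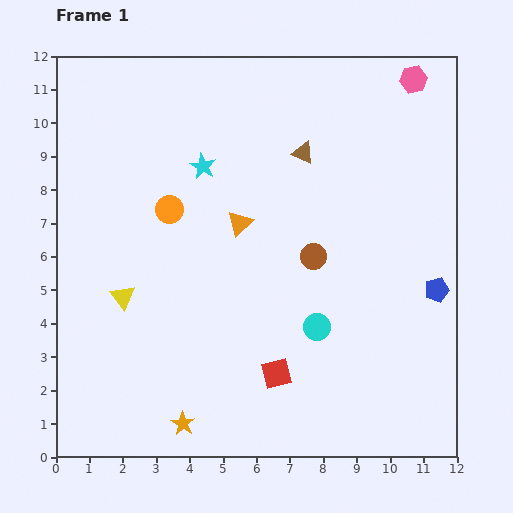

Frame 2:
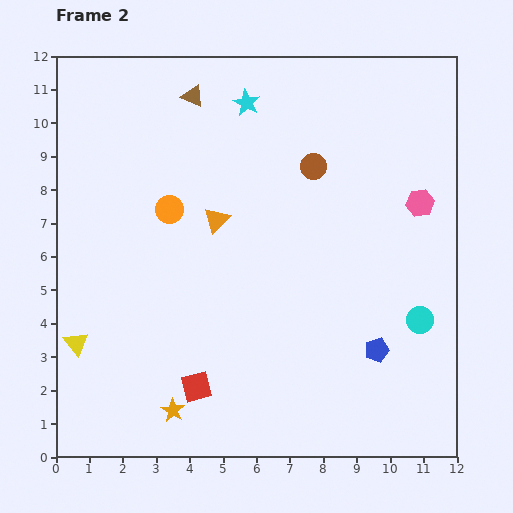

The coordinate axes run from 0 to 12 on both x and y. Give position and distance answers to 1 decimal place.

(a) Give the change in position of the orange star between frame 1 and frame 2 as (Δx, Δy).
(-0.3, 0.4)

The orange star was at (3.8, 1.0) in frame 1 and (3.5, 1.4) in frame 2.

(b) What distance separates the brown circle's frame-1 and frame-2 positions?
2.7

The brown circle moved from (7.7, 6.0) to (7.7, 8.7), a distance of √(0.0² + 2.7²) ≈ 2.7.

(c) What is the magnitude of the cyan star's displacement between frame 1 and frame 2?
2.3

The cyan star moved from (4.4, 8.7) to (5.7, 10.6), a distance of √(1.3² + 1.9²) ≈ 2.3.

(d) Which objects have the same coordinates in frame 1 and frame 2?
the orange circle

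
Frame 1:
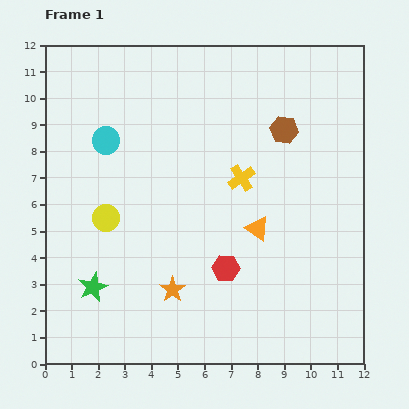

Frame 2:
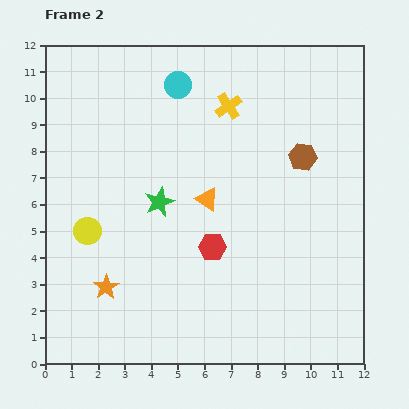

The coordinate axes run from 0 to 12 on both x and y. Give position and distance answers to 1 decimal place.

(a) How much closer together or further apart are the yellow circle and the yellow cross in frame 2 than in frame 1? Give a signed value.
+1.8

Distance in frame 1: 5.3. Distance in frame 2: 7.1.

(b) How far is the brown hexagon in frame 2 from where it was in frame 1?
1.2

The brown hexagon moved from (9.0, 8.8) to (9.7, 7.8), a distance of √(0.7² + 1.0²) ≈ 1.2.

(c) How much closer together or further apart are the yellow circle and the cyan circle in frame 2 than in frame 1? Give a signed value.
+3.6

Distance in frame 1: 2.9. Distance in frame 2: 6.5.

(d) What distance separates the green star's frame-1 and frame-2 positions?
4.1

The green star moved from (1.8, 2.9) to (4.3, 6.1), a distance of √(2.5² + 3.2²) ≈ 4.1.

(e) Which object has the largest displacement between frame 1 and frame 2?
the green star

(moved 4.1; next 3.4)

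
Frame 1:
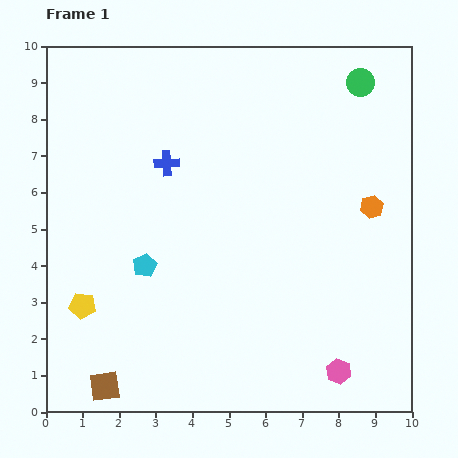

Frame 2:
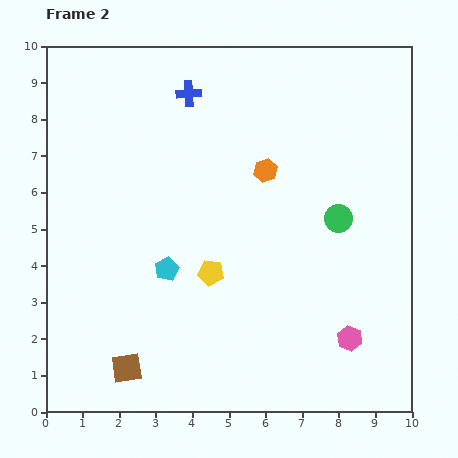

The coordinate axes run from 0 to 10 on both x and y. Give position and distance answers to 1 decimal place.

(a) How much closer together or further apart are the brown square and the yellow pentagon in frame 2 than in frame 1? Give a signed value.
+1.2

Distance in frame 1: 2.3. Distance in frame 2: 3.5.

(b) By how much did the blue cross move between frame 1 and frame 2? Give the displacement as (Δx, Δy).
(0.6, 1.9)

The blue cross was at (3.3, 6.8) in frame 1 and (3.9, 8.7) in frame 2.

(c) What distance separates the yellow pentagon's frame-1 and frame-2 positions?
3.6

The yellow pentagon moved from (1.0, 2.9) to (4.5, 3.8), a distance of √(3.5² + 0.9²) ≈ 3.6.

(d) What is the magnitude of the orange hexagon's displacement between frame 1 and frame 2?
3.1

The orange hexagon moved from (8.9, 5.6) to (6.0, 6.6), a distance of √(2.9² + 1.0²) ≈ 3.1.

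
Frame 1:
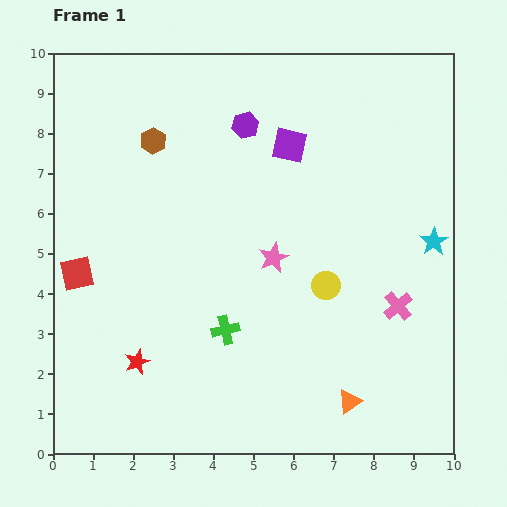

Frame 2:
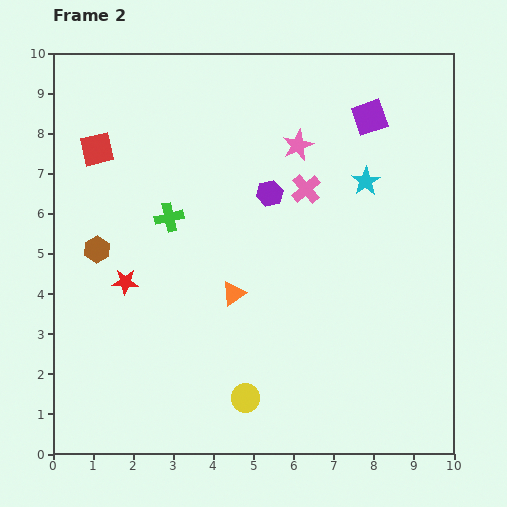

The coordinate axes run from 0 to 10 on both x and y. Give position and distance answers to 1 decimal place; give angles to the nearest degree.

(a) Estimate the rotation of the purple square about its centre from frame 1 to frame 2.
31° counter-clockwise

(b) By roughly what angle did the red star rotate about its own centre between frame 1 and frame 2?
26° clockwise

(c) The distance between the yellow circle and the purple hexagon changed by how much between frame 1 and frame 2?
+0.6

Distance in frame 1: 4.5. Distance in frame 2: 5.1.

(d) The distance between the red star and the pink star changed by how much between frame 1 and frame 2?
+1.2

Distance in frame 1: 4.3. Distance in frame 2: 5.5.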